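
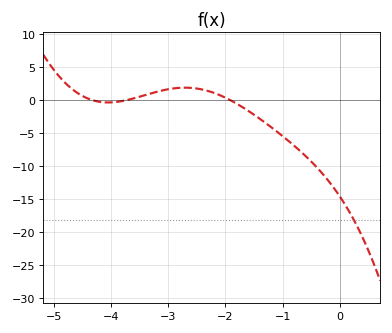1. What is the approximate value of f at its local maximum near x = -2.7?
2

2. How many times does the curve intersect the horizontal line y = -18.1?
1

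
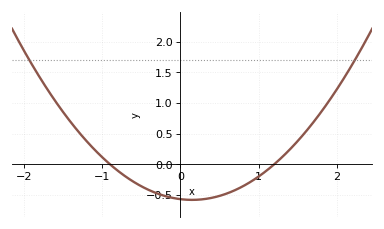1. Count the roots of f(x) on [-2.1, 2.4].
2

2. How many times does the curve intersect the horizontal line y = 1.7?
2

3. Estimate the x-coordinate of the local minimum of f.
0.1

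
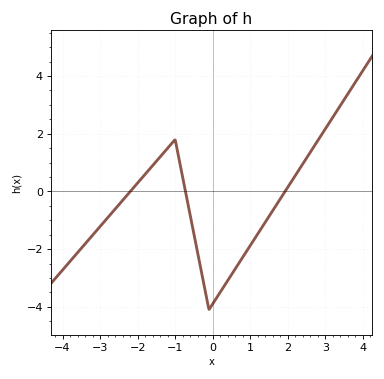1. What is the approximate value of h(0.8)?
-2.2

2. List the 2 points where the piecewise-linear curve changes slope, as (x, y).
(-1, 1.8); (-0.1, -4.1)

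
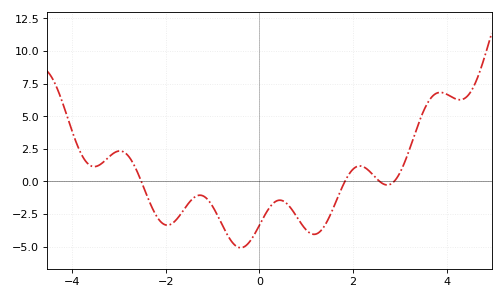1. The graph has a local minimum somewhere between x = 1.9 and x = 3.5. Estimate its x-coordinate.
2.8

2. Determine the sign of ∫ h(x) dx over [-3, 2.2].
negative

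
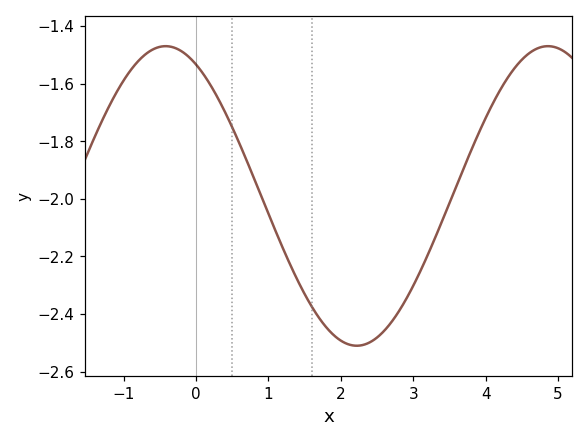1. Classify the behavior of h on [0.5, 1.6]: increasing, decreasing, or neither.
decreasing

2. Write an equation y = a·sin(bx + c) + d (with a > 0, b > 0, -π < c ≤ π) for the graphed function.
y = 0.52sin(1.2x + 2.1) - 1.99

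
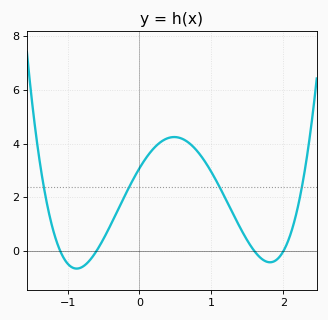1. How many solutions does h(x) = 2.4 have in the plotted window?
4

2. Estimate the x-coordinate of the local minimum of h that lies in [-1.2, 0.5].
-0.9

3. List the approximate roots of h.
-1.1, -0.6, 1.6, 2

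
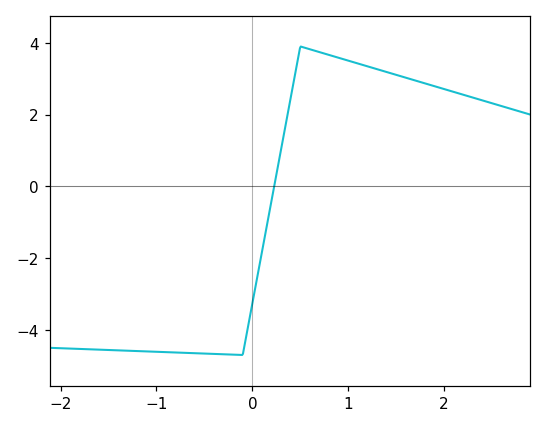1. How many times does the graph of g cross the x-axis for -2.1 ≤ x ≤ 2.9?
1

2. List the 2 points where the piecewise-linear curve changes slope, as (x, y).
(-0.1, -4.7); (0.5, 3.9)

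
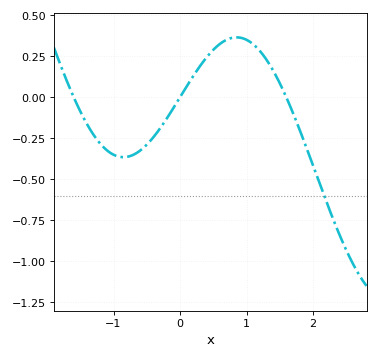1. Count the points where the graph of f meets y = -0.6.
1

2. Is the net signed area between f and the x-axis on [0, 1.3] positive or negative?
positive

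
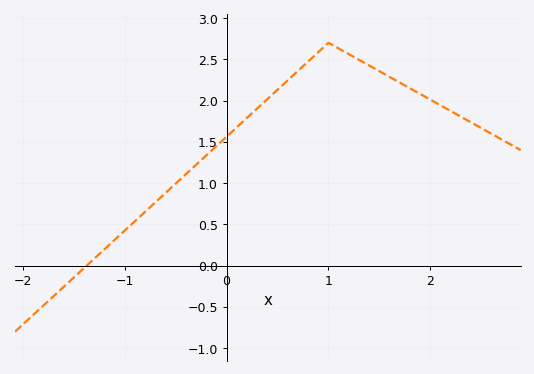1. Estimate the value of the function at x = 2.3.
1.8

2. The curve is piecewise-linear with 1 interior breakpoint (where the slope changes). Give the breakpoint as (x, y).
(1, 2.7)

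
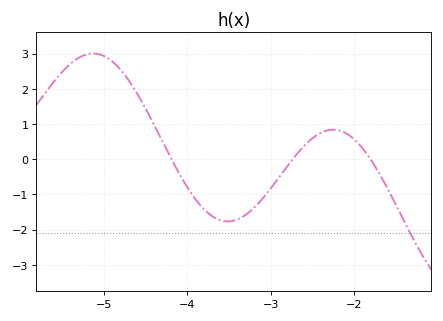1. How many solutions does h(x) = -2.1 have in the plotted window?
1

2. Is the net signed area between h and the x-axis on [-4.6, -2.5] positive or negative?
negative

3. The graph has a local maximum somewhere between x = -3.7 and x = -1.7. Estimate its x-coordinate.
-2.25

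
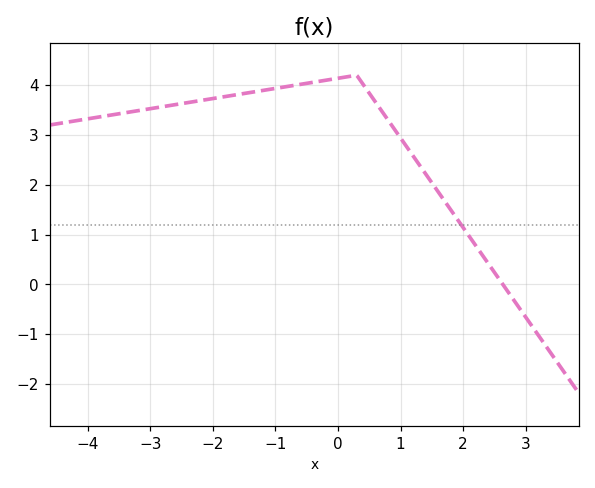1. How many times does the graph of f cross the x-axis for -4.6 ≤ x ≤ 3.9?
1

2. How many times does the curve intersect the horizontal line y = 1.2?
1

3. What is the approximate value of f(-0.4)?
4.1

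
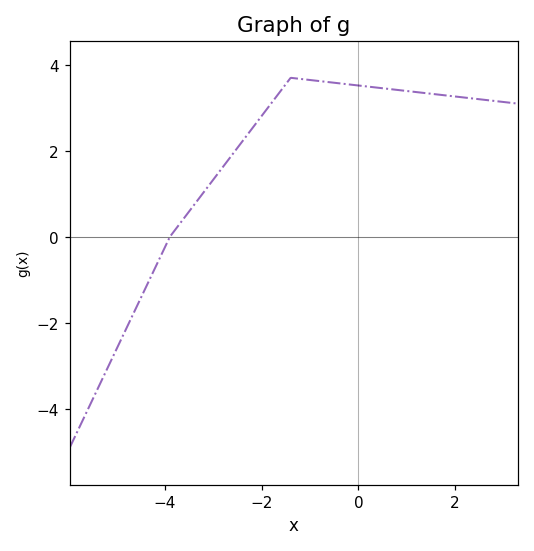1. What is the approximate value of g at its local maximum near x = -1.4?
3.7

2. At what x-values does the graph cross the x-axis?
-3.9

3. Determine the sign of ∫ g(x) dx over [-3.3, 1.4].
positive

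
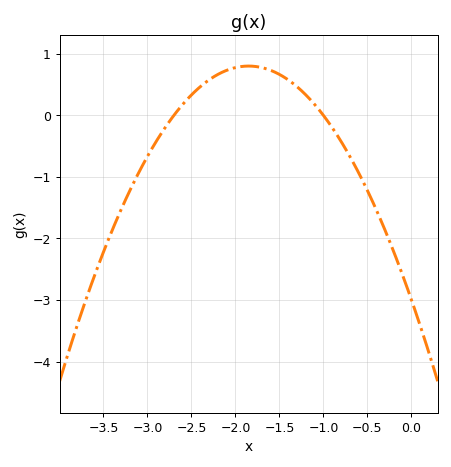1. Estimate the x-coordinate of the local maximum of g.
-1.85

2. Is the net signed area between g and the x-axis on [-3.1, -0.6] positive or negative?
positive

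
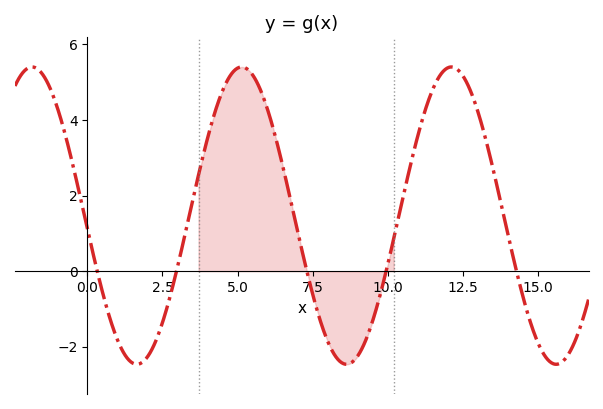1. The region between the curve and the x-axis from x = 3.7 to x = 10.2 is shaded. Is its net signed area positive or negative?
positive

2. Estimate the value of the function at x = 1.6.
-2.4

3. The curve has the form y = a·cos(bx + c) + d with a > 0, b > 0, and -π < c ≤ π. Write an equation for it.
y = 3.93cos(0.9x + 1.7) + 1.47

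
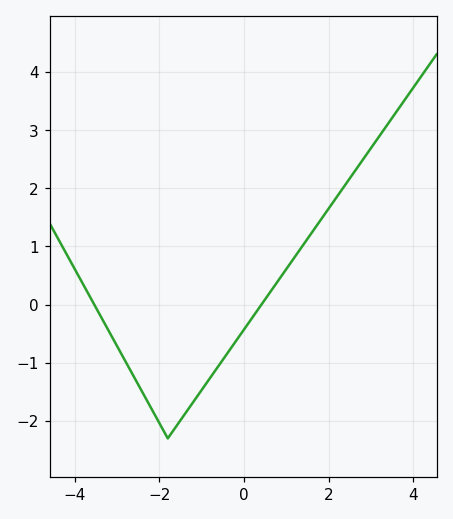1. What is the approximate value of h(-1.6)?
-2.1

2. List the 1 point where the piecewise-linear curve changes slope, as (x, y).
(-1.8, -2.3)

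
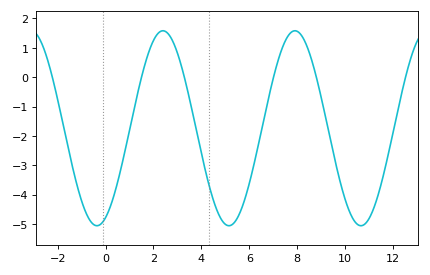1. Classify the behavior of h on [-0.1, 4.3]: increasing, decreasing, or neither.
neither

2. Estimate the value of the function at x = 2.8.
1.23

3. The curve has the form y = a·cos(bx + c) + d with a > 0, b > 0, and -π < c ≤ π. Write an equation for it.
y = 3.32cos(1.14x - 2.73) - 1.74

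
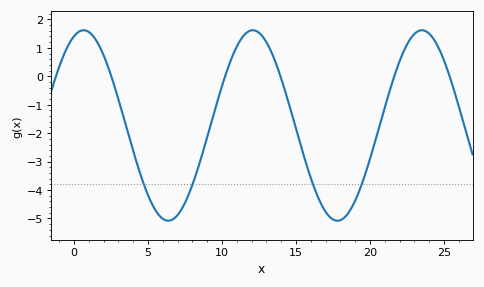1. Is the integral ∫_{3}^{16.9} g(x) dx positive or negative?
negative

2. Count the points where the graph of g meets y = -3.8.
4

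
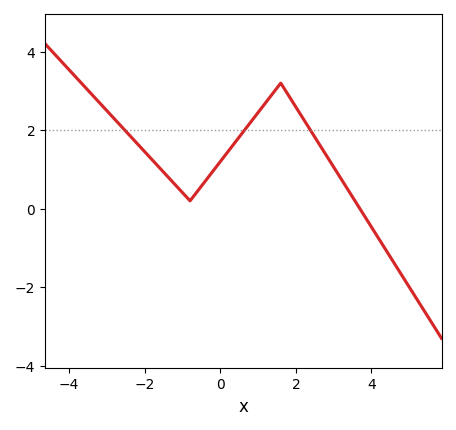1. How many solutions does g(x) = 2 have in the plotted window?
3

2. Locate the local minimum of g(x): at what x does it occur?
-0.802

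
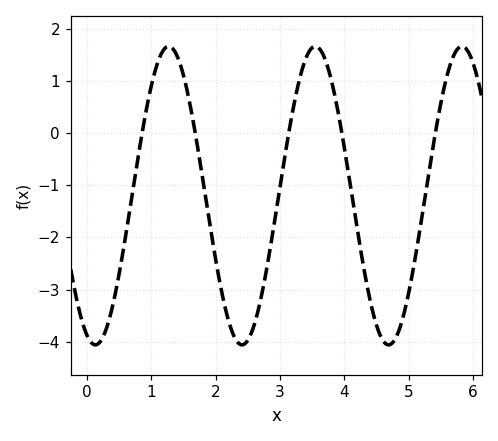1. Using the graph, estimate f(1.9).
-1.66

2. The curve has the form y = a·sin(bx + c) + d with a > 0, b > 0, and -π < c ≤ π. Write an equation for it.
y = 2.86sin(2.76x - 1.94) - 1.2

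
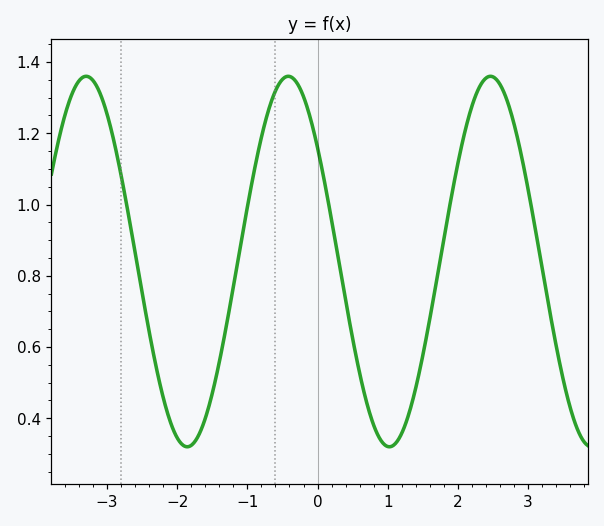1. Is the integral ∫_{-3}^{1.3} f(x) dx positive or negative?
positive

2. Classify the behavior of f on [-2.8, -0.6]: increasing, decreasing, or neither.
neither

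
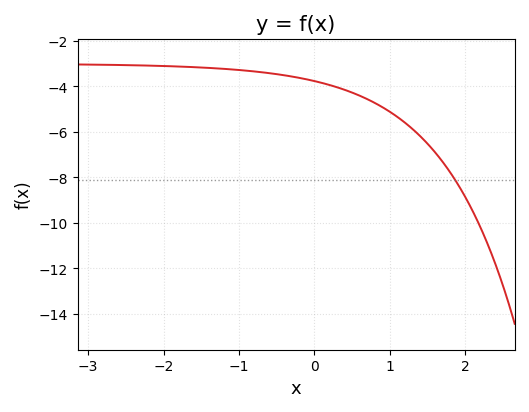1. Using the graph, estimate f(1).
-5.2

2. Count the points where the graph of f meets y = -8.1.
1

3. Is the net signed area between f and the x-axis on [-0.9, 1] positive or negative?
negative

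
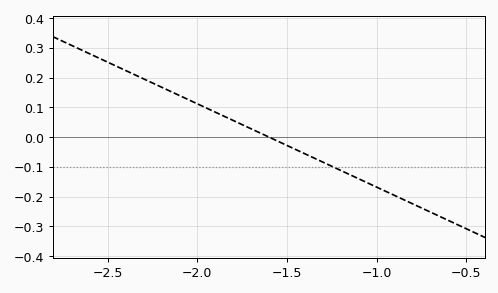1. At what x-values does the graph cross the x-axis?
-1.6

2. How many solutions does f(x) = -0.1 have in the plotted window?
1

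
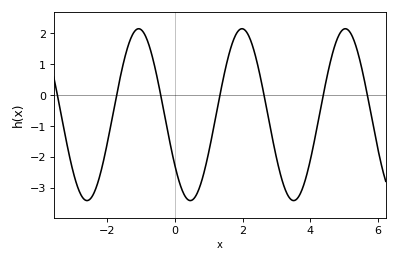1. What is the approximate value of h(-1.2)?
2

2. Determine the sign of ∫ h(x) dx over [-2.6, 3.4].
negative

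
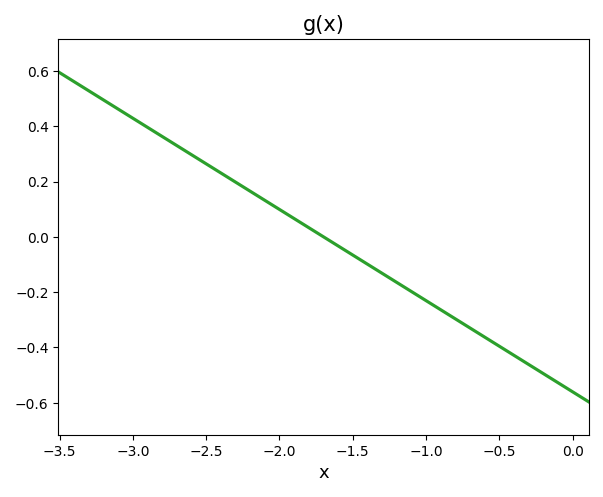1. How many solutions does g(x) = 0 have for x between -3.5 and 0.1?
1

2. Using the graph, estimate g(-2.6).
0.297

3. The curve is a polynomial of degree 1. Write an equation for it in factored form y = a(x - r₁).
y = -0.33(x + 1.7)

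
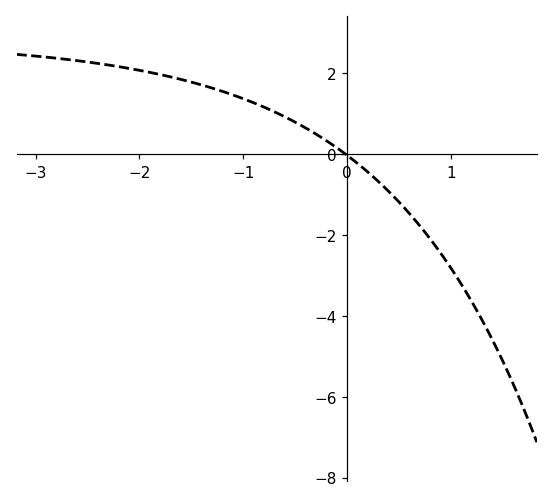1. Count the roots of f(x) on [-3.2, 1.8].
1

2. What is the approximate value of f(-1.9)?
2.02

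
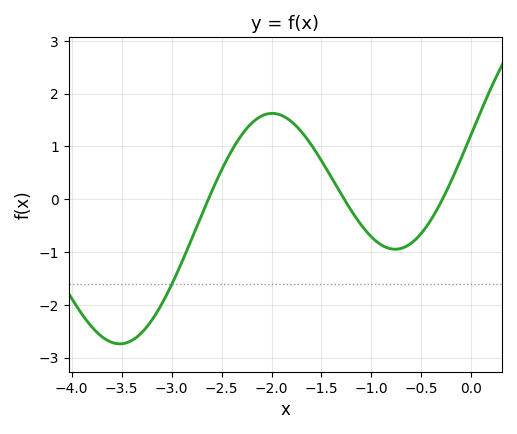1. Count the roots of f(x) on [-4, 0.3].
3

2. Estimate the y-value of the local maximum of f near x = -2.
1.63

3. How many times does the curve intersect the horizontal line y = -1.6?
1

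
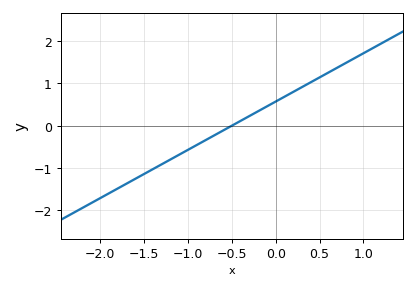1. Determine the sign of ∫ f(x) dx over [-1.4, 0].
negative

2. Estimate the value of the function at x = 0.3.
0.912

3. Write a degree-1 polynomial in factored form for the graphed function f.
y = 1.14(x + 0.5)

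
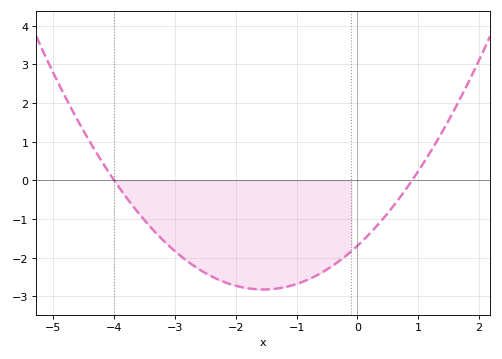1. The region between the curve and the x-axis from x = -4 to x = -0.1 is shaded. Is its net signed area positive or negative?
negative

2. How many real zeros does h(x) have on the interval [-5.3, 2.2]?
2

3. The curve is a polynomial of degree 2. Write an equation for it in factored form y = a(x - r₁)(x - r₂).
y = 0.47(x + 4)(x - 0.9)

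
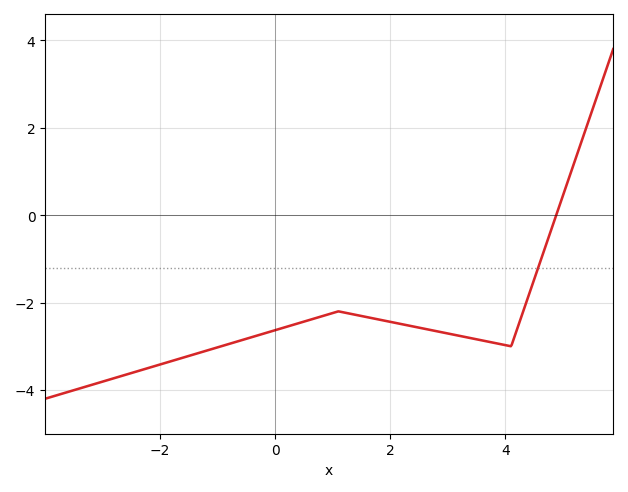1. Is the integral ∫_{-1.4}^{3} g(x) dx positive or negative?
negative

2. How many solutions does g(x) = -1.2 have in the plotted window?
1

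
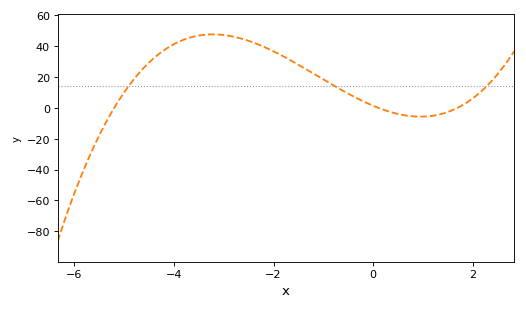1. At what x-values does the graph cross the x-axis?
-5.2, 0.1, 1.7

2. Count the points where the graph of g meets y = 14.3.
3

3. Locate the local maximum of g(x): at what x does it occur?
-3.22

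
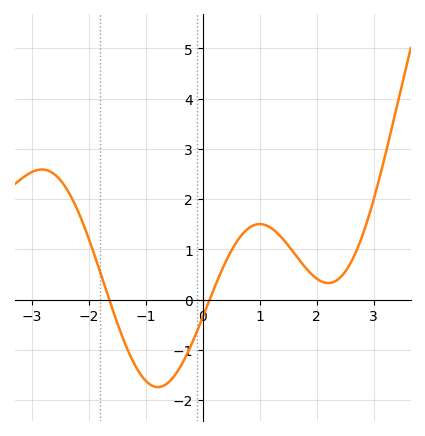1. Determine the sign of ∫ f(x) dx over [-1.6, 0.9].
negative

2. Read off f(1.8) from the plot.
0.641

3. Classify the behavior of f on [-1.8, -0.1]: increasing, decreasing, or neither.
neither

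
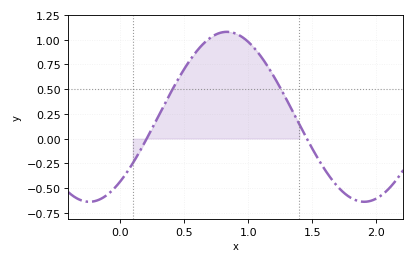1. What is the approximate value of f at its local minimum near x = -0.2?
-0.64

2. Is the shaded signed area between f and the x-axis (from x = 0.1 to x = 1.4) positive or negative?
positive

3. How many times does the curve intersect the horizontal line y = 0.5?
2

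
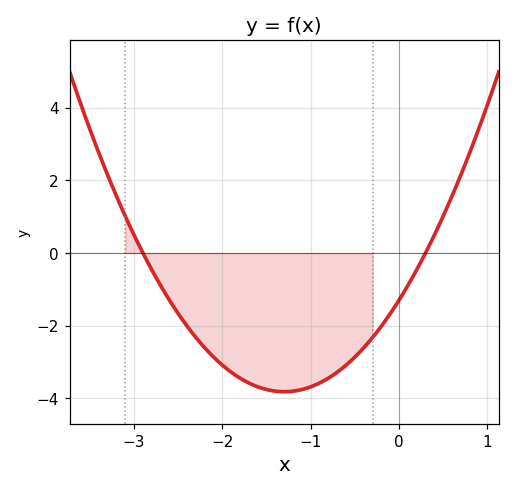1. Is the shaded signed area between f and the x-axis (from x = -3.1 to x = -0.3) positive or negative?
negative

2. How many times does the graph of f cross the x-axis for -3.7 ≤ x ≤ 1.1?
2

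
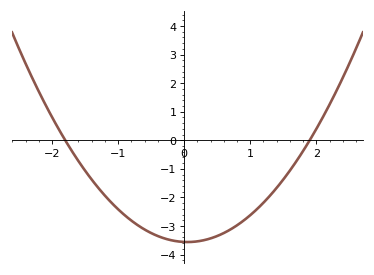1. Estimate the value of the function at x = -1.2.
-1.9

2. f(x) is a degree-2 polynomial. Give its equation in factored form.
y = 1.04(x + 1.8)(x - 1.9)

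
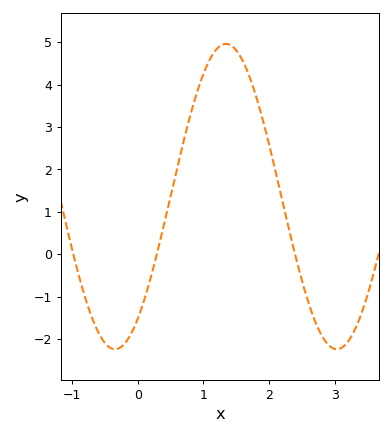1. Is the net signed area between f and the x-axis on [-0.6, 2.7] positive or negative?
positive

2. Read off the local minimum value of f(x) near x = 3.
-2.24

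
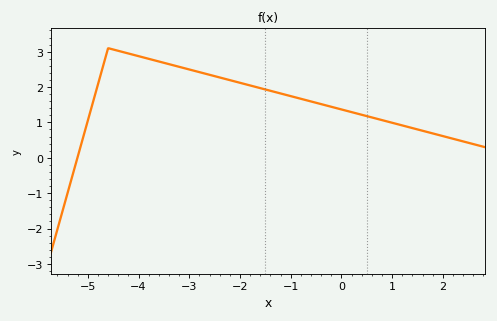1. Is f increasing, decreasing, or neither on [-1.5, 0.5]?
decreasing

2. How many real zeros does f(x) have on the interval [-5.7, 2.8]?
1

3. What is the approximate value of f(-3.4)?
2.65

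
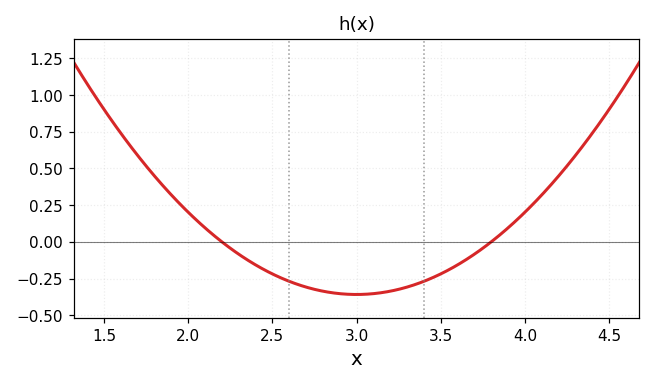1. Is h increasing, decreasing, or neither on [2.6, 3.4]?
neither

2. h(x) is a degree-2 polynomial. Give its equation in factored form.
y = 0.56(x - 2.2)(x - 3.8)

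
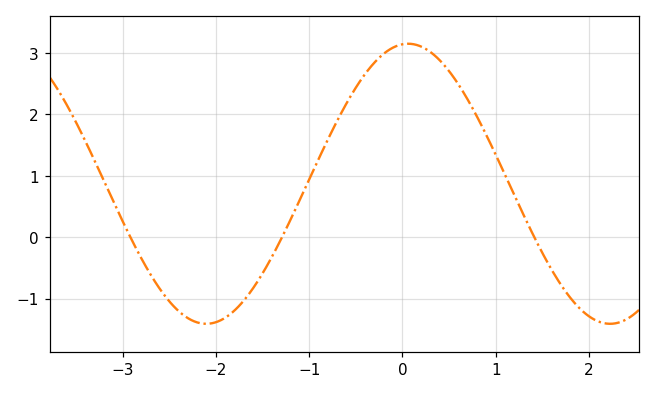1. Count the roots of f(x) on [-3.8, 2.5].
3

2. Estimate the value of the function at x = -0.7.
1.9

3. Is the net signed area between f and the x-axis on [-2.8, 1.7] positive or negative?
positive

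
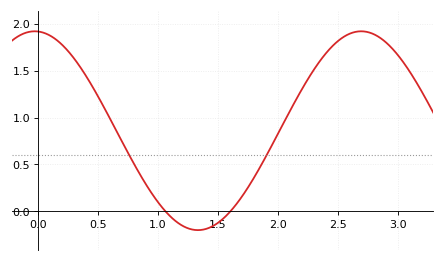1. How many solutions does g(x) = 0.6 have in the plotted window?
2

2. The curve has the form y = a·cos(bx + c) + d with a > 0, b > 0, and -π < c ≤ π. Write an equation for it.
y = 1.06cos(2.3x + 0.06) + 0.86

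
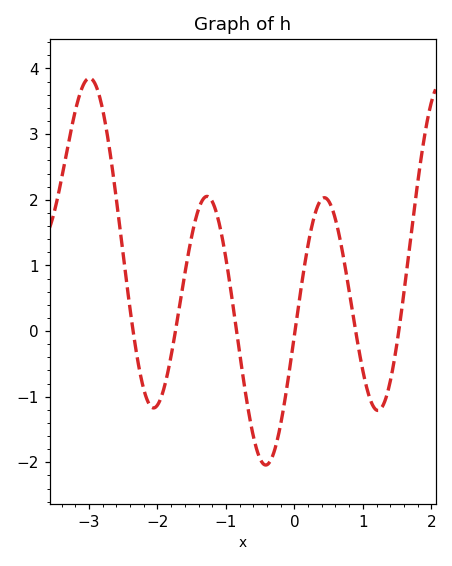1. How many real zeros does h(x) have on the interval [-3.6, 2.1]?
6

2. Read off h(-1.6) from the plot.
0.874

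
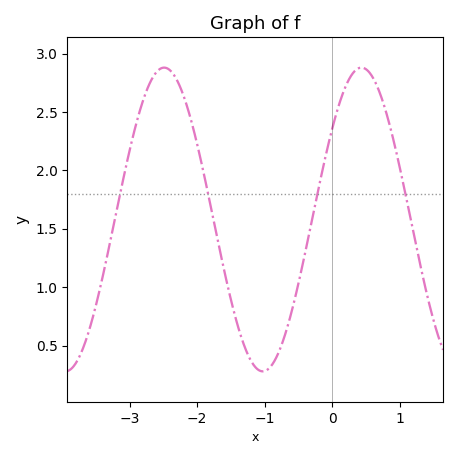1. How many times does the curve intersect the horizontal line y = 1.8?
4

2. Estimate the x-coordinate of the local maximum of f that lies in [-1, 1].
0.4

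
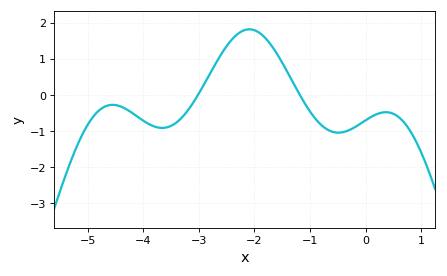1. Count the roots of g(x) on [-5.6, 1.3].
2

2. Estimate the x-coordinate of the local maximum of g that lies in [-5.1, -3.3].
-4.6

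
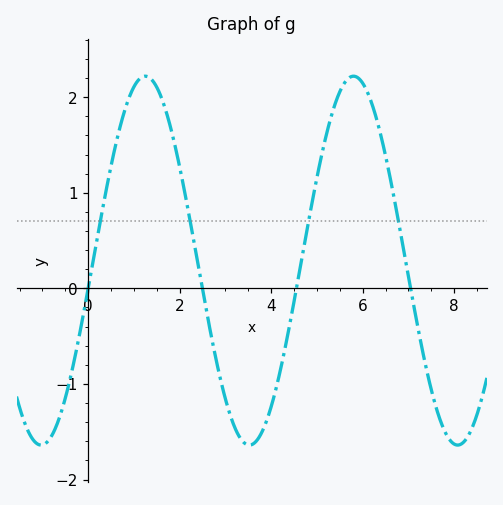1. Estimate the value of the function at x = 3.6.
-1.6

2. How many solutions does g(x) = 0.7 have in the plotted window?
4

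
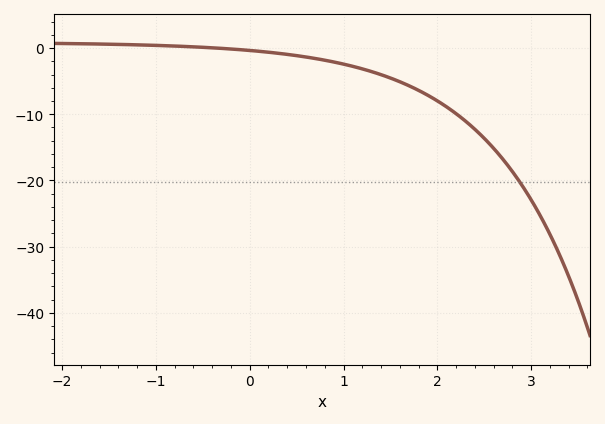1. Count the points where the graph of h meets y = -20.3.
1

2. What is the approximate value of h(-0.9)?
0.36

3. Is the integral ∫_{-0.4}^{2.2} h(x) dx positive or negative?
negative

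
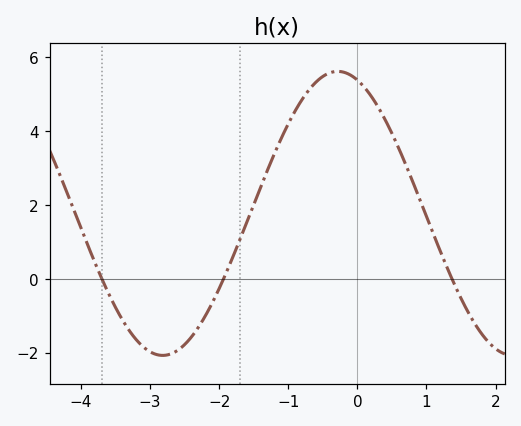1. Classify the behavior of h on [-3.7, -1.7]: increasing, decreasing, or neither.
neither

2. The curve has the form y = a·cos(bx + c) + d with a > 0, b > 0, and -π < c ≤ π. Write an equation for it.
y = 3.84cos(1.2x + 0.35) + 1.77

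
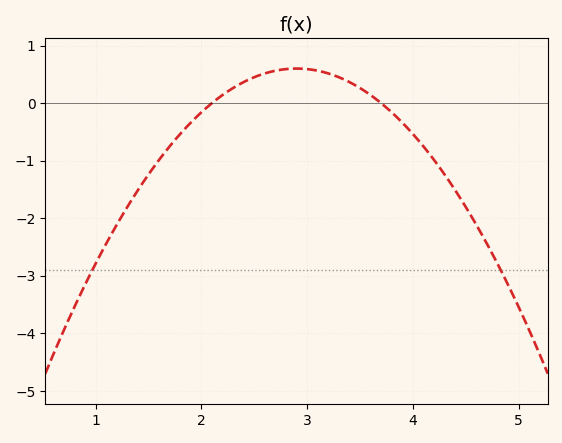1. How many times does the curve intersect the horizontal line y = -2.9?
2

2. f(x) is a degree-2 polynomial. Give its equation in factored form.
y = -0.94(x - 2.1)(x - 3.7)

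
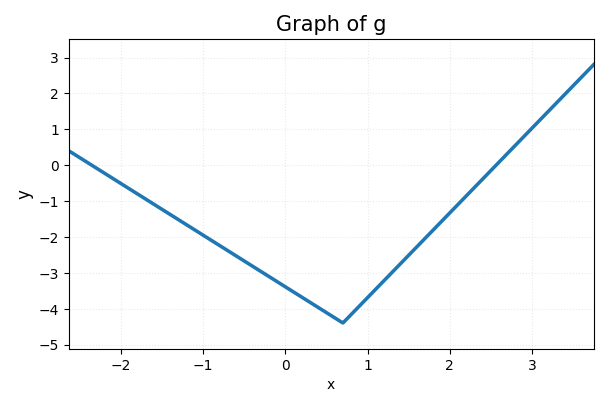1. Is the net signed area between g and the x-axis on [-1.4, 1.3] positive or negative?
negative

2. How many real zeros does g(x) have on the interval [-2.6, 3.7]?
2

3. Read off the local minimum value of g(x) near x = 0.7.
-4.4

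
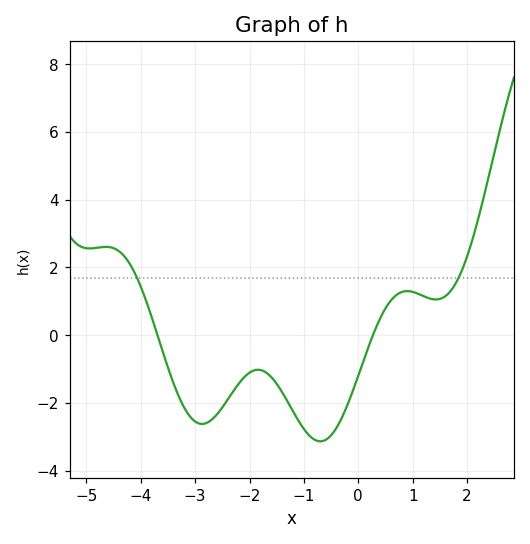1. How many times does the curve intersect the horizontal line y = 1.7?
2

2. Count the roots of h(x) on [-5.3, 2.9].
2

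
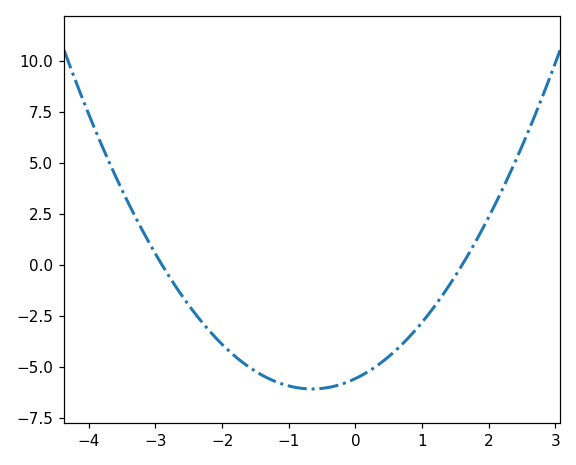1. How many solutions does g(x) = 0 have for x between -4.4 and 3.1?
2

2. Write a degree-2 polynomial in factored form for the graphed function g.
y = 1.2(x + 2.9)(x - 1.6)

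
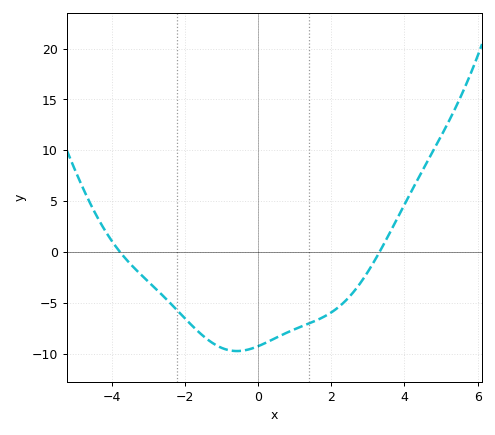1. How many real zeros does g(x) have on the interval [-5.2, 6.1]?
2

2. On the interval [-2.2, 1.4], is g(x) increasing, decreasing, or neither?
neither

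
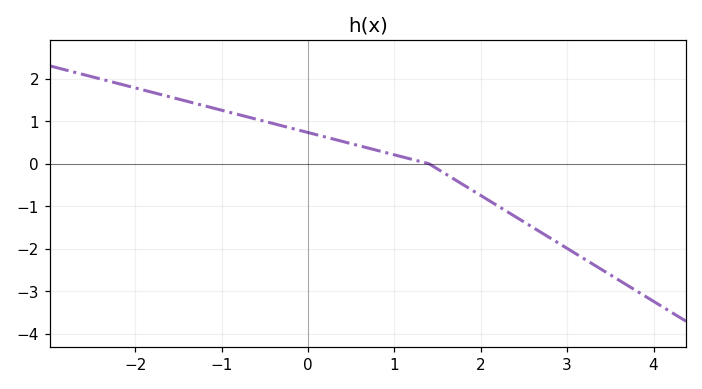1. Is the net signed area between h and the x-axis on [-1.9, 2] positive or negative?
positive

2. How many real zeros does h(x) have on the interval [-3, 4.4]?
1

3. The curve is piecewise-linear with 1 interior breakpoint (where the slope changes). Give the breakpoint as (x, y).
(1.4, 0)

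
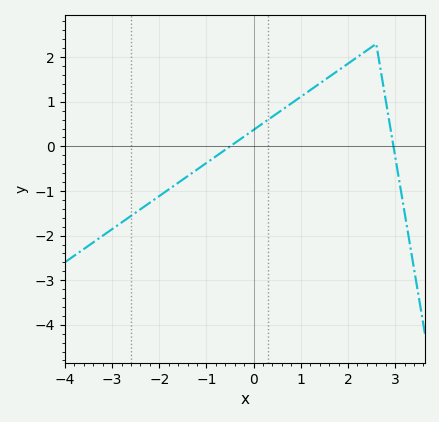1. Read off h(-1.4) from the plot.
-0.7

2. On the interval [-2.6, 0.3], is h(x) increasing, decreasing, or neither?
increasing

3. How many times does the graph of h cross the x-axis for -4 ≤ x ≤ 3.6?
2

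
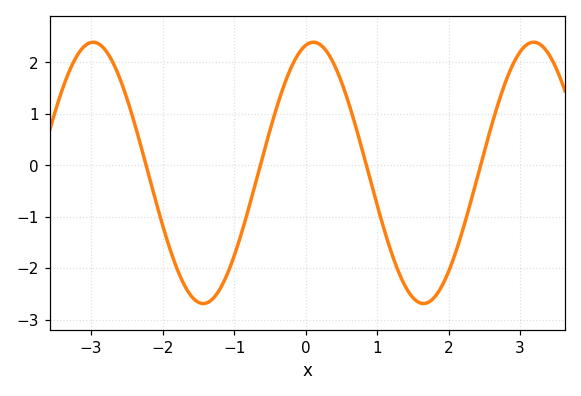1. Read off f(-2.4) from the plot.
0.9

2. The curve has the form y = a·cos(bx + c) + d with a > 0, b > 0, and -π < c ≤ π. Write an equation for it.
y = 2.54cos(2x - 0.22) - 0.15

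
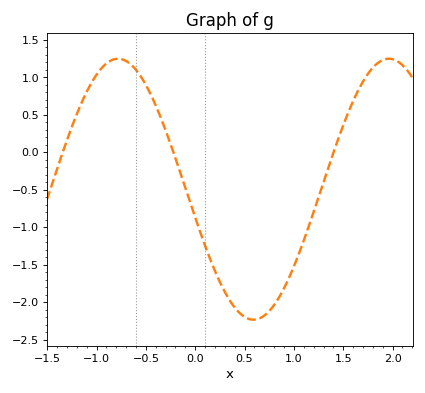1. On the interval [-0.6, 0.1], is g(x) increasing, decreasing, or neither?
decreasing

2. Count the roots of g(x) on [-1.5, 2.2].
3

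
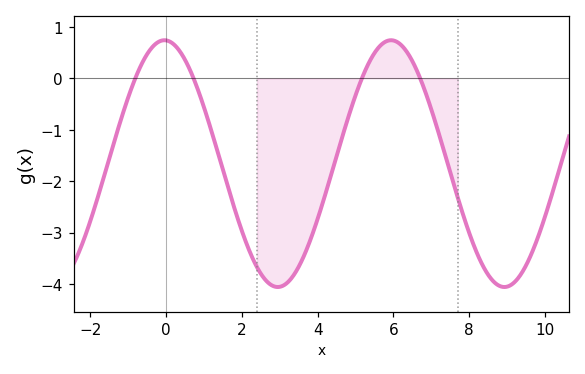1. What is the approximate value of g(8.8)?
-4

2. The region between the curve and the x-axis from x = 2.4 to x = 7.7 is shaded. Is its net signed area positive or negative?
negative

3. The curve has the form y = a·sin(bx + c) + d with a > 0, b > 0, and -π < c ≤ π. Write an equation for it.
y = 2.4sin(1.1x + 1.6) - 1.66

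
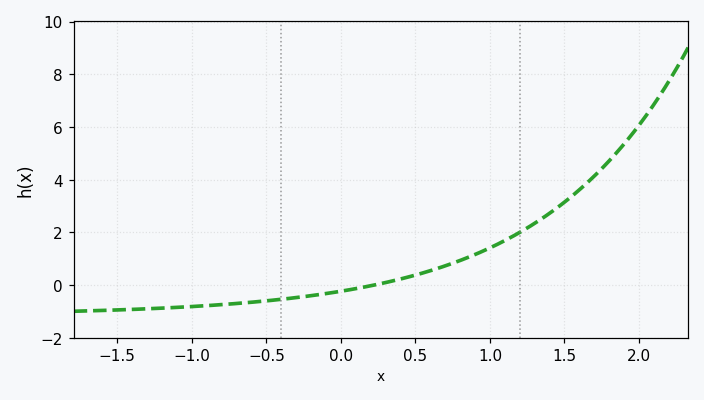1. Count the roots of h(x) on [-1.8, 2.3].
1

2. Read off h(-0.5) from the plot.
-0.6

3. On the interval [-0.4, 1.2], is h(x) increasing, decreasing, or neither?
increasing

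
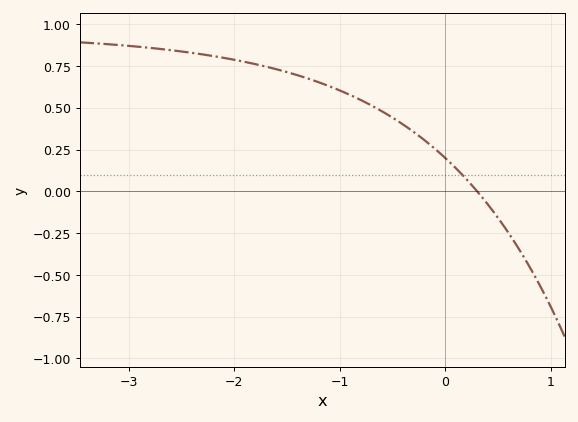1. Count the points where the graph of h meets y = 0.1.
1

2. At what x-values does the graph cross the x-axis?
0.3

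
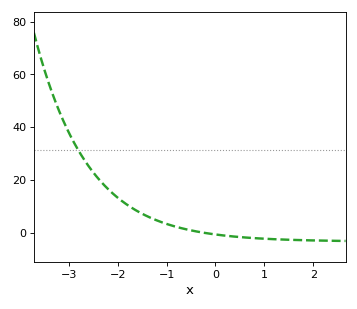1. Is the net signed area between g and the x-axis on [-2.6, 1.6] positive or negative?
positive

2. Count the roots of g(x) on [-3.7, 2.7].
1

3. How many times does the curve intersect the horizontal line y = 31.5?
1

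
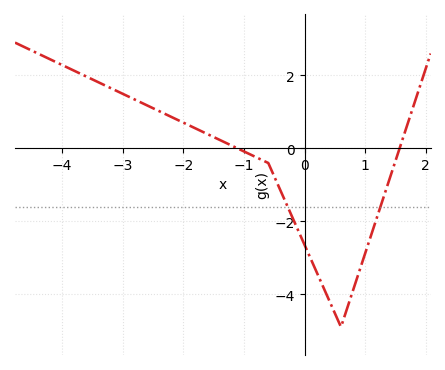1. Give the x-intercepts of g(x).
-1.1, 1.6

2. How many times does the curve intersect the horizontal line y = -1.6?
2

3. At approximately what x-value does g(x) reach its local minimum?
0.6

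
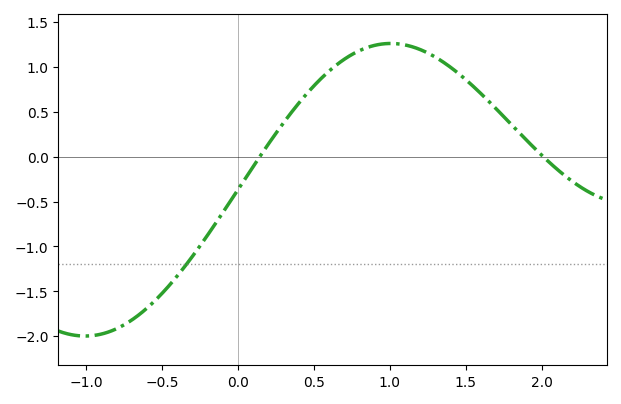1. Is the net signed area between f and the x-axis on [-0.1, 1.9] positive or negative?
positive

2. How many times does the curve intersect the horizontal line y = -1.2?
1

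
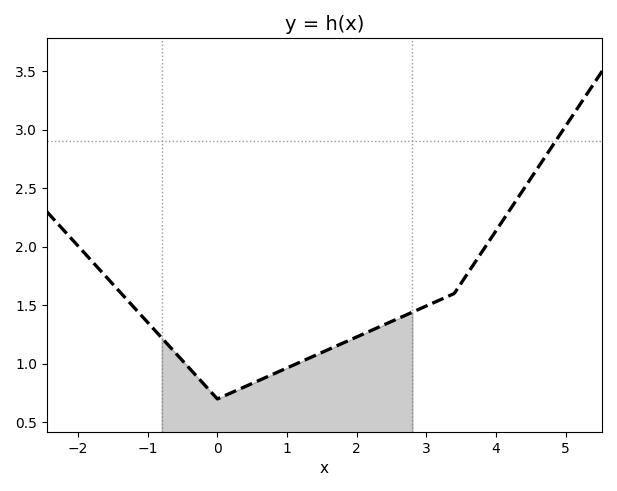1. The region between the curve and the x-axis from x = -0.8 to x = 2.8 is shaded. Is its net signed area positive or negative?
positive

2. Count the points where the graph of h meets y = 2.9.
1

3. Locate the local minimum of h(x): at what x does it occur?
0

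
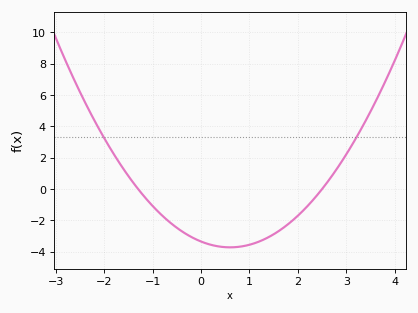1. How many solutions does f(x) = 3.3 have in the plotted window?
2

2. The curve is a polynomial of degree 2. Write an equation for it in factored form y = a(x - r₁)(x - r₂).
y = 1.03(x + 1.3)(x - 2.5)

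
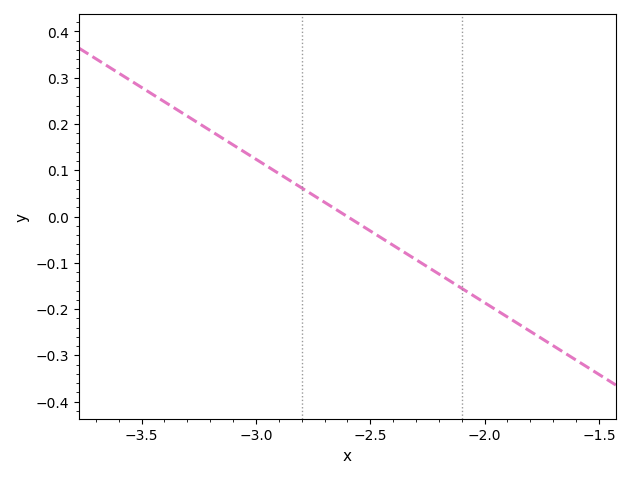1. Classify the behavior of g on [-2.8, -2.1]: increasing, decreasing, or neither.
decreasing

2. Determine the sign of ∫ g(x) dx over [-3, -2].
negative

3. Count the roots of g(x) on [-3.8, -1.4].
1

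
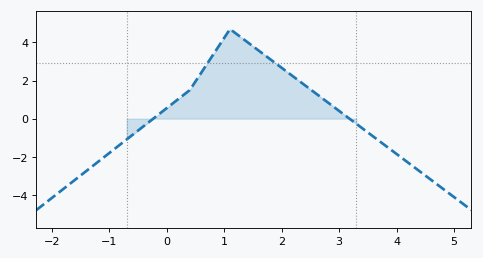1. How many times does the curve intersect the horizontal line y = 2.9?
2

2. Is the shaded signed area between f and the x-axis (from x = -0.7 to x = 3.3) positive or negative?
positive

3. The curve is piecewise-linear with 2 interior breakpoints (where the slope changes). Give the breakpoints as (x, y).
(0.4, 1.5); (1.1, 4.7)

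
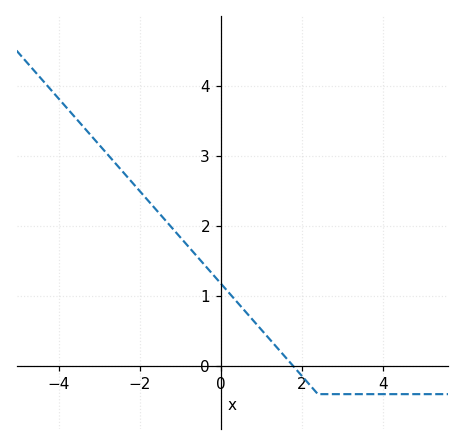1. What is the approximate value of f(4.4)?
-0.4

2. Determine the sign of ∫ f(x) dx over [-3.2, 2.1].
positive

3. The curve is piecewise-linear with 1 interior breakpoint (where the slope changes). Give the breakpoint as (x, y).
(2.4, -0.4)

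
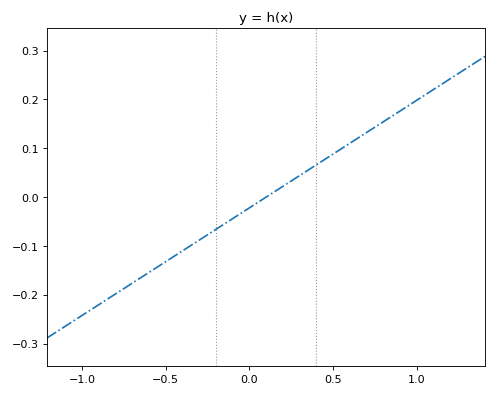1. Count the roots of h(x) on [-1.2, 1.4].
1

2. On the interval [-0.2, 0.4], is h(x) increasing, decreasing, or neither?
increasing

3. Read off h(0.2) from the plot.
0.022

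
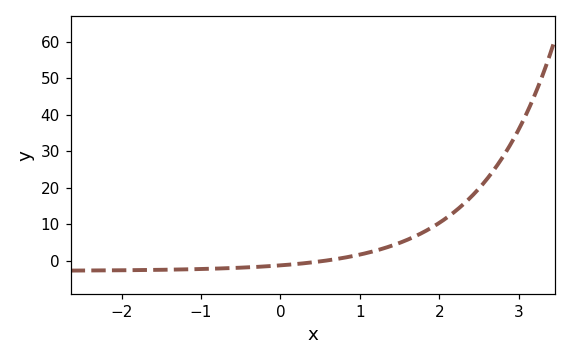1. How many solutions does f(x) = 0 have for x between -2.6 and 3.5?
1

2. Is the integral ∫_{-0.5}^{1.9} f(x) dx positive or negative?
positive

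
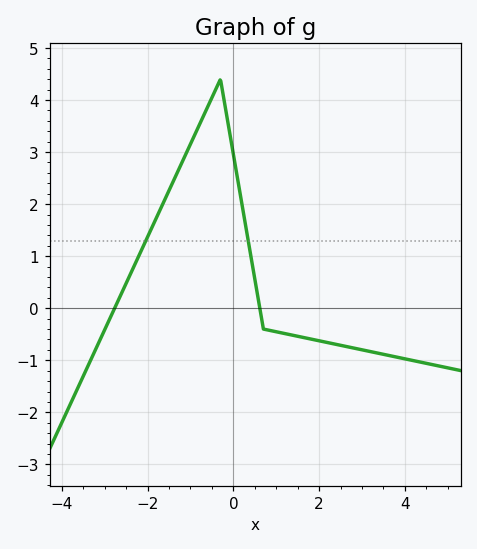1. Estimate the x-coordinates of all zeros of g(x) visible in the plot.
-2.77, 0.617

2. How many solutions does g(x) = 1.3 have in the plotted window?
2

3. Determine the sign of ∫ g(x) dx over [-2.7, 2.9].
positive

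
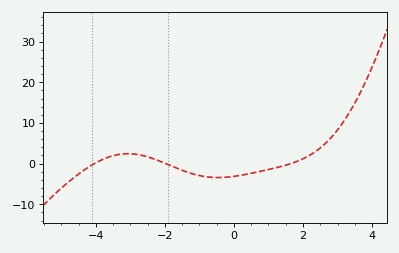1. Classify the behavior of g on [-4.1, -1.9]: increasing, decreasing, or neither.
neither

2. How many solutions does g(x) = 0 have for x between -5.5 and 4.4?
3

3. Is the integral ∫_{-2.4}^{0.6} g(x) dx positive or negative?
negative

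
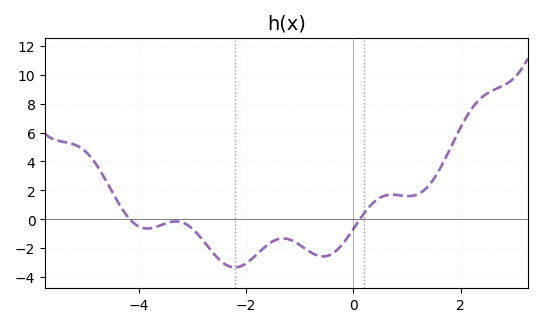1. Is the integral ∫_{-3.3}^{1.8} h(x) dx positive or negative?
negative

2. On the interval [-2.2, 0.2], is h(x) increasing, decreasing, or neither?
neither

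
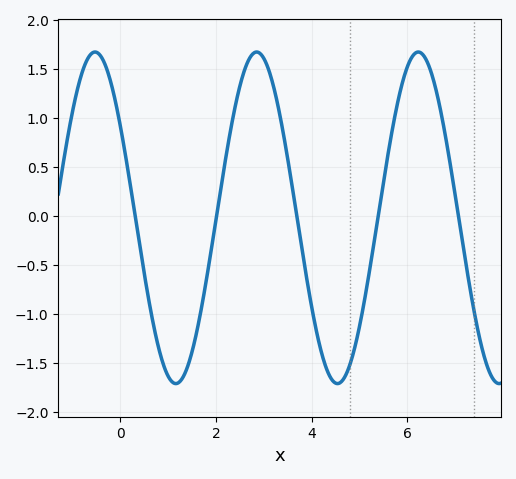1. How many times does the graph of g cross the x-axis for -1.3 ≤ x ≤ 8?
5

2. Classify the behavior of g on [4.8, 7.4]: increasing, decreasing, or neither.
neither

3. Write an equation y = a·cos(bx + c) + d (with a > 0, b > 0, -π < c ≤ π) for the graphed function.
y = 1.69cos(1.86x + 0.98) - 0.02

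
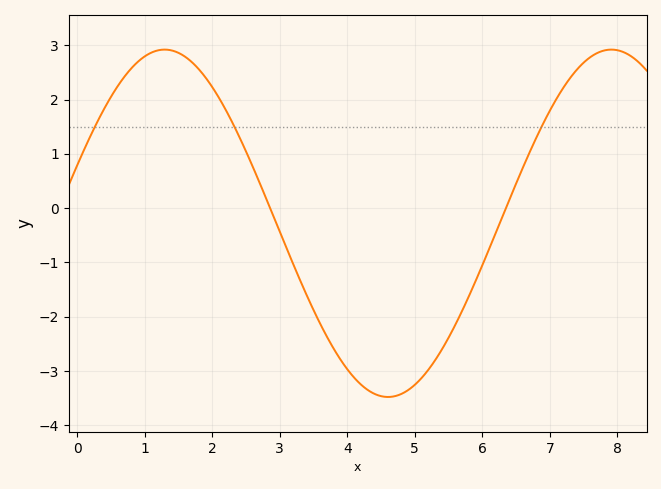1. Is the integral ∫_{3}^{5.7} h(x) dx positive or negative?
negative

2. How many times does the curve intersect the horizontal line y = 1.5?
3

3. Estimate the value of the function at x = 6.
-1.1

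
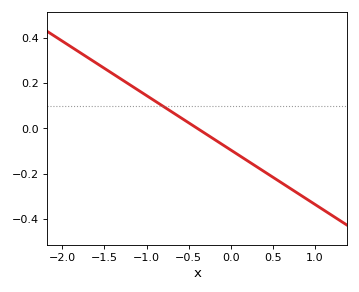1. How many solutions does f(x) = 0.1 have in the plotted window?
1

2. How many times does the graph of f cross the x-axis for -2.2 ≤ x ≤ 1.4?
1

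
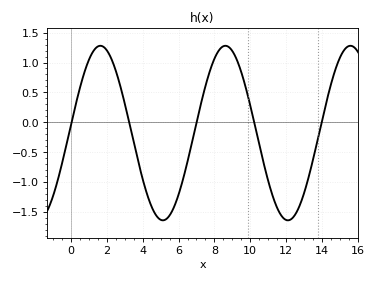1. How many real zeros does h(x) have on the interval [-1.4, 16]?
5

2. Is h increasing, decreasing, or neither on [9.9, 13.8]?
neither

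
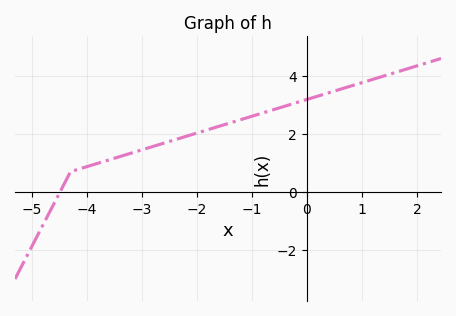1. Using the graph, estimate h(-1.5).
2.4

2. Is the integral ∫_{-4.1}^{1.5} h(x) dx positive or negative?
positive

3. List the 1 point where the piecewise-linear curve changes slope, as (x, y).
(-4.3, 0.7)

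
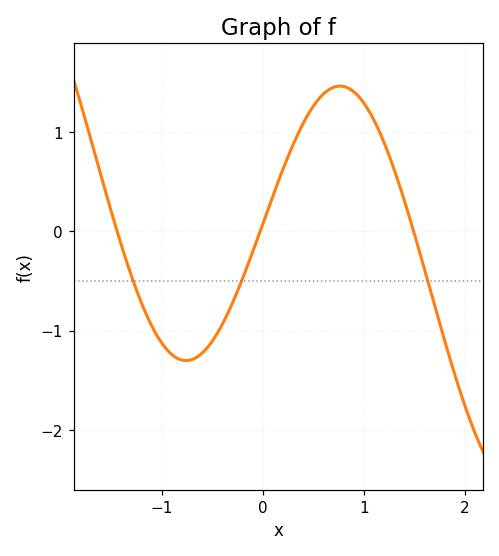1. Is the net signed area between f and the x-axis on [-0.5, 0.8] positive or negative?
positive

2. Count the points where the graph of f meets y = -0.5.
3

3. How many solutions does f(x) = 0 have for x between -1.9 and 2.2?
3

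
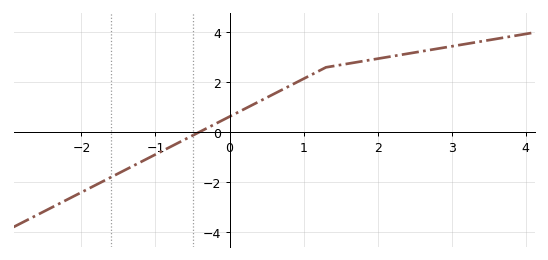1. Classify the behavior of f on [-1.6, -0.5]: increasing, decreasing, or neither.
increasing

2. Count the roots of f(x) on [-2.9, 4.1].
1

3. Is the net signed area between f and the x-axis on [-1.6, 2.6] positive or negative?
positive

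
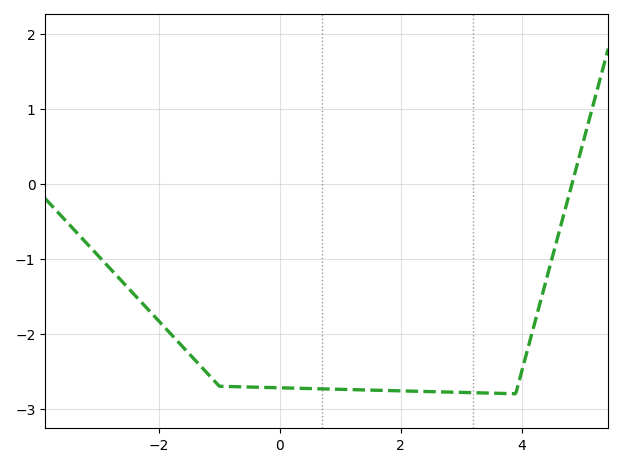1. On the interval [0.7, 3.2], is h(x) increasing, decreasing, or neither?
decreasing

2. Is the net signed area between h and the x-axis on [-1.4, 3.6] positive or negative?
negative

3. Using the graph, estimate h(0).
-2.72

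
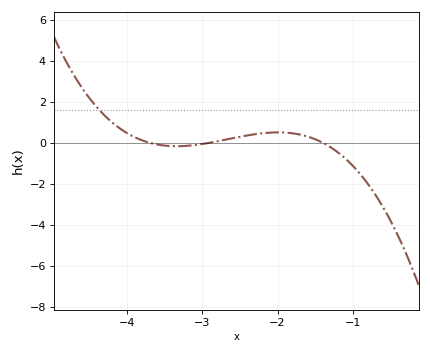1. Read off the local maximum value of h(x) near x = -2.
0.6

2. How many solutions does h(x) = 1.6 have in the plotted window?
1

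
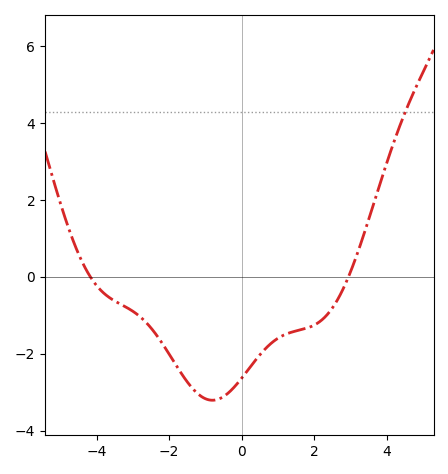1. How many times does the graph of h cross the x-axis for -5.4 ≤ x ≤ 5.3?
2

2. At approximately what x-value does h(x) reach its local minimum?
-0.8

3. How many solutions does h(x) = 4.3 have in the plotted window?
1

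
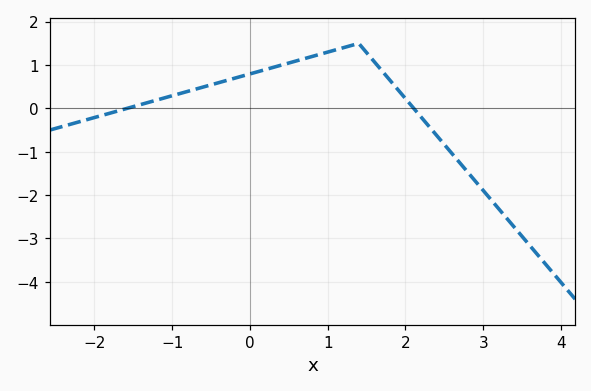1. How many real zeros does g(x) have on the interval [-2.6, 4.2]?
2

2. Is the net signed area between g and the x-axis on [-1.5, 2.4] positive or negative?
positive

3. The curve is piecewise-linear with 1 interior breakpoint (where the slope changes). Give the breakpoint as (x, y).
(1.4, 1.5)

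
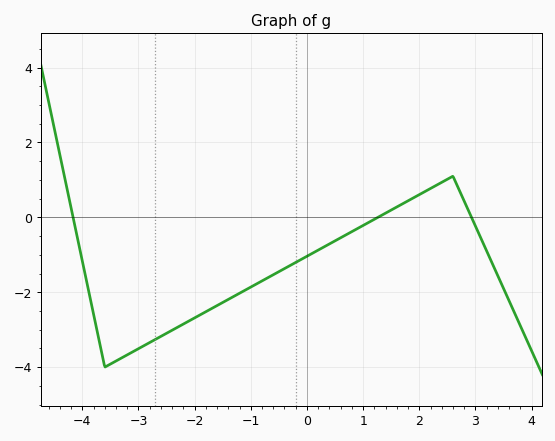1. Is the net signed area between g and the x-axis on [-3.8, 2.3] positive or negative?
negative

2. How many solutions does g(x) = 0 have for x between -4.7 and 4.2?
3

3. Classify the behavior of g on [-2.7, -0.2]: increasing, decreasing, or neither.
increasing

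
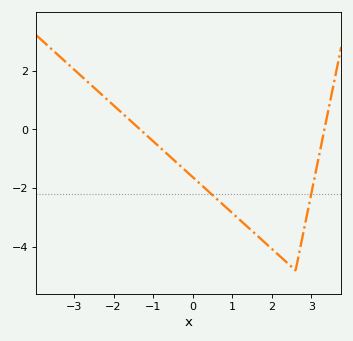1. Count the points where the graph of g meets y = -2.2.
2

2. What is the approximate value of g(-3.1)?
2.2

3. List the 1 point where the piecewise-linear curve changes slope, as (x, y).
(2.6, -4.8)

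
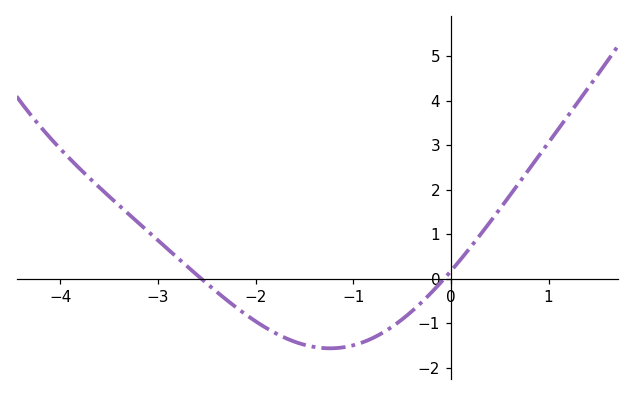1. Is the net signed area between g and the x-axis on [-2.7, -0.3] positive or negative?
negative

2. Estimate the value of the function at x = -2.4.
-0.3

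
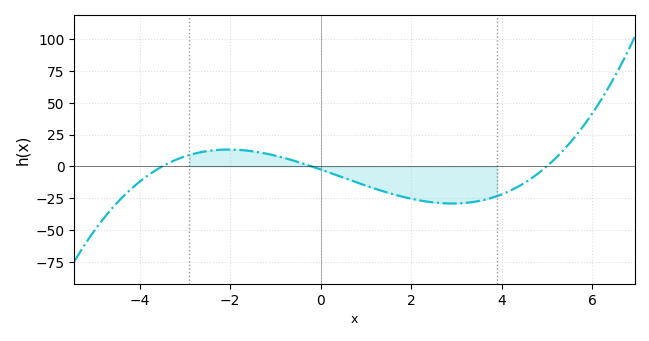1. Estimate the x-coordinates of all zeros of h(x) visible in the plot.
-3.5, -0.2, 5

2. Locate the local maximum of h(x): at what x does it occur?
-2.04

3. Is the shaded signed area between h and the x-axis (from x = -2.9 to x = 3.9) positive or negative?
negative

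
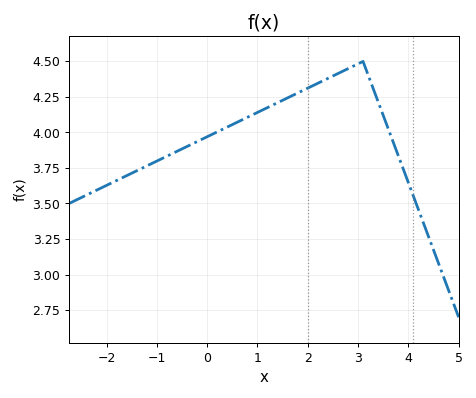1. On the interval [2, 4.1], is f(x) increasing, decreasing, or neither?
neither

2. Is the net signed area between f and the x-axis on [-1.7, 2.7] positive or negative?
positive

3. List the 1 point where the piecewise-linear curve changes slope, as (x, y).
(3.1, 4.5)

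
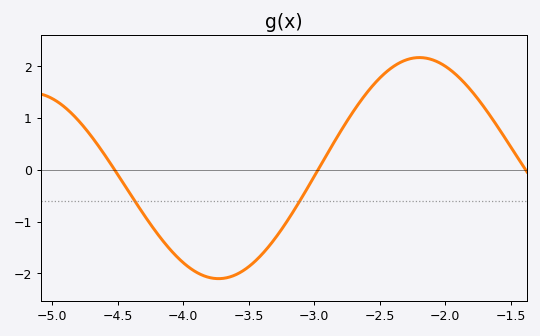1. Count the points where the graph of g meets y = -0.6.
2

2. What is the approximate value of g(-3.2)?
-0.964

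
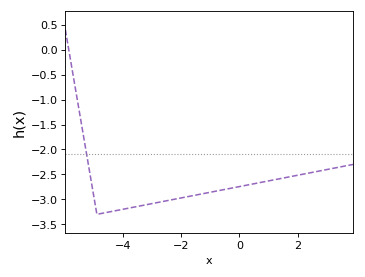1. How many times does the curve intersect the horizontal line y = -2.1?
1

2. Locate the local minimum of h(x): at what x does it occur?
-4.9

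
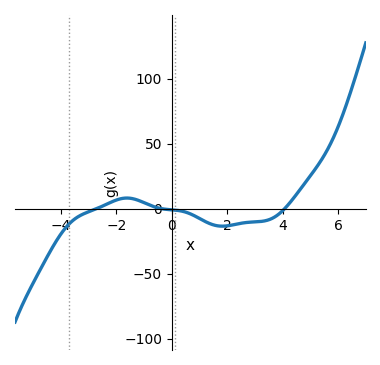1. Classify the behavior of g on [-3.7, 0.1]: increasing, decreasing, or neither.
neither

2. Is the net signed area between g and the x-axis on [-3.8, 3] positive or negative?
negative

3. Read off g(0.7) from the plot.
-5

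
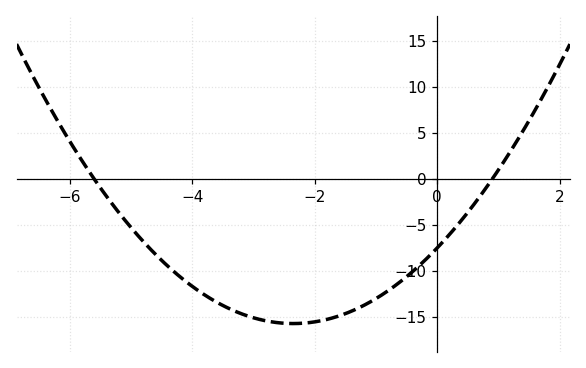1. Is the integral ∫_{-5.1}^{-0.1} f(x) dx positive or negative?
negative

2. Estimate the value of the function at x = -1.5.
-14.7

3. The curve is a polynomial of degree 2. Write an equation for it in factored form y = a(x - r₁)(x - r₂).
y = 1.49(x + 5.6)(x - 0.9)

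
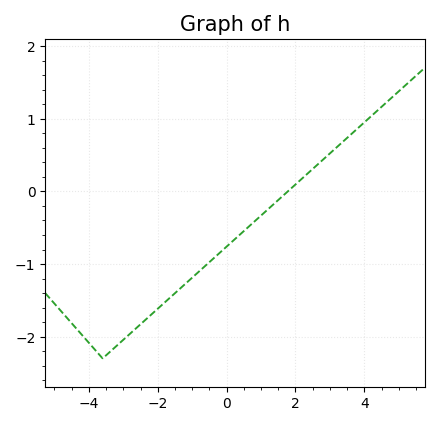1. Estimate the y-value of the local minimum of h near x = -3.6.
-2.3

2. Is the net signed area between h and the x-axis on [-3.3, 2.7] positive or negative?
negative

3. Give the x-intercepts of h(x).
1.8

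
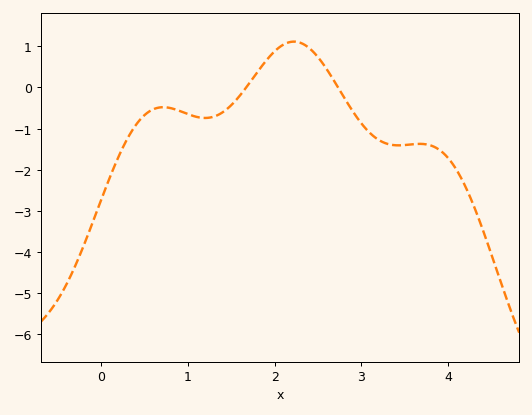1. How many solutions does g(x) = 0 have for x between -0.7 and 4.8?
2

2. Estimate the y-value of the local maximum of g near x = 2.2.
1.12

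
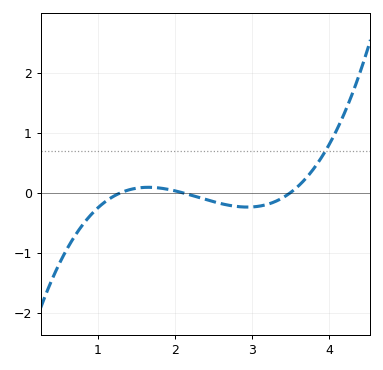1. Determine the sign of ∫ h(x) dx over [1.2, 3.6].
negative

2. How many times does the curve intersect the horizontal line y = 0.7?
1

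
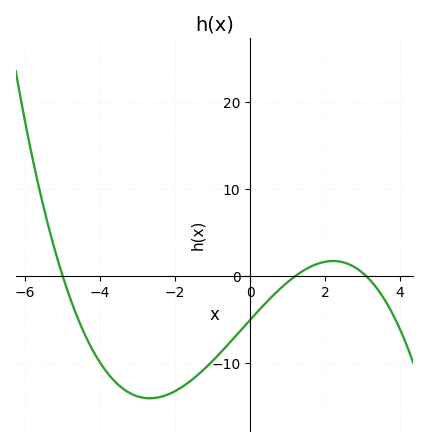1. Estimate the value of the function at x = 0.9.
-1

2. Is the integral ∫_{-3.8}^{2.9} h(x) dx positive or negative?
negative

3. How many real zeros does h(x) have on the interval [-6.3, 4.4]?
3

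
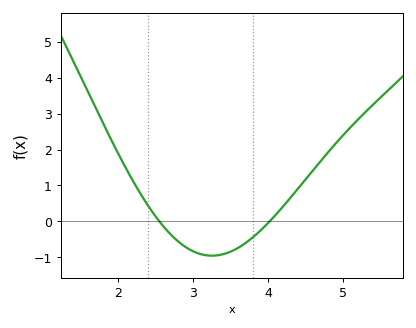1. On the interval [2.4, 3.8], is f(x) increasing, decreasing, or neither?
neither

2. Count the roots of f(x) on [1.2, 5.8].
2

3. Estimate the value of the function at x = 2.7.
-0.355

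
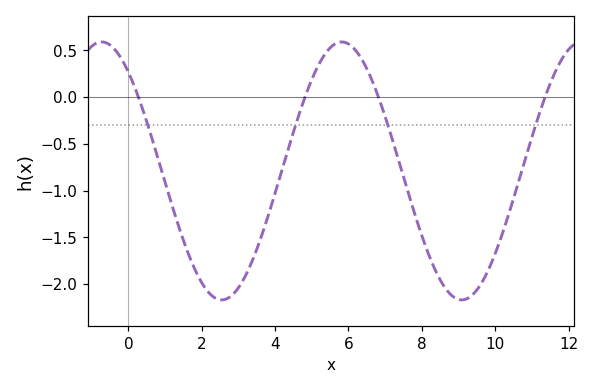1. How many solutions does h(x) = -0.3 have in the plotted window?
4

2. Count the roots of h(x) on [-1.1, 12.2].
4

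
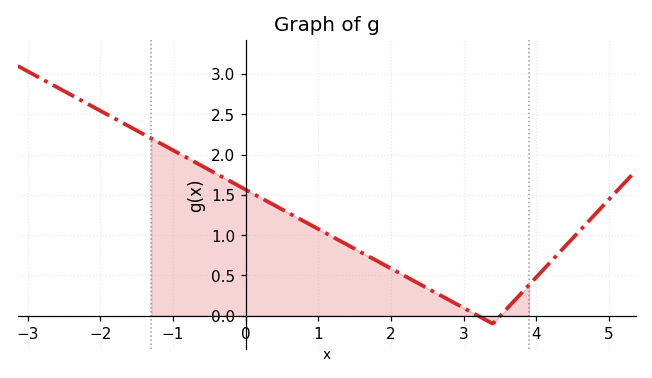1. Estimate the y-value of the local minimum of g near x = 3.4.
-0.1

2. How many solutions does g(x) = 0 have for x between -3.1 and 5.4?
2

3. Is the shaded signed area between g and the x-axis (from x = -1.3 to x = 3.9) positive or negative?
positive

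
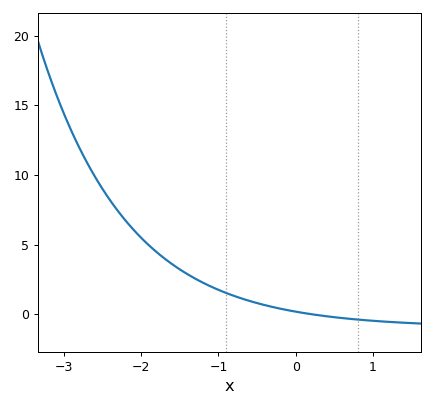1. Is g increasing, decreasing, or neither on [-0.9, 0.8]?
decreasing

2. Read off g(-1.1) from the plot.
2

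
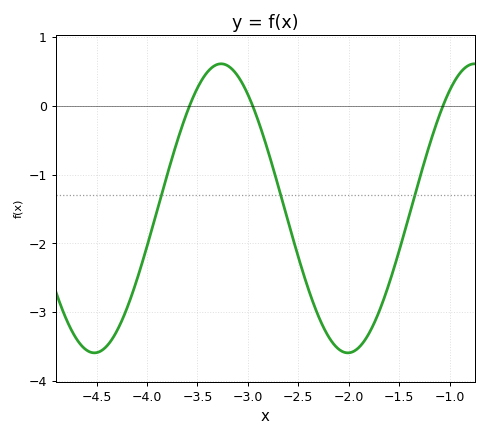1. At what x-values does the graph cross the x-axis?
-3.6, -3, -1.1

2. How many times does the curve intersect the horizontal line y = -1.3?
3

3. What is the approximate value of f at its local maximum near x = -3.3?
0.6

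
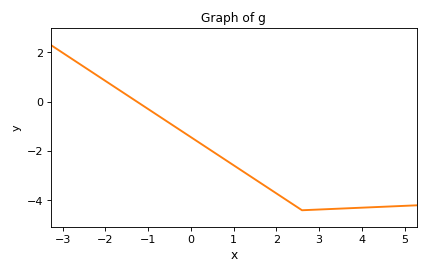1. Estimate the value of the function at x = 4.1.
-4.29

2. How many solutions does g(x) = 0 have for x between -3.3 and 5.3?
1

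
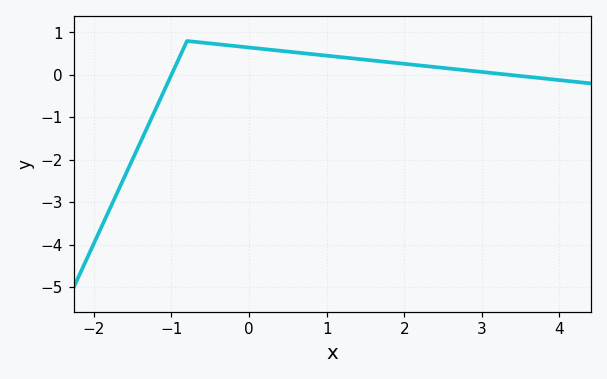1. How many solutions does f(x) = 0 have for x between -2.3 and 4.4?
2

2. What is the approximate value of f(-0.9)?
0.4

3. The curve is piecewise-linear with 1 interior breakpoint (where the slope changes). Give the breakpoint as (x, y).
(-0.8, 0.8)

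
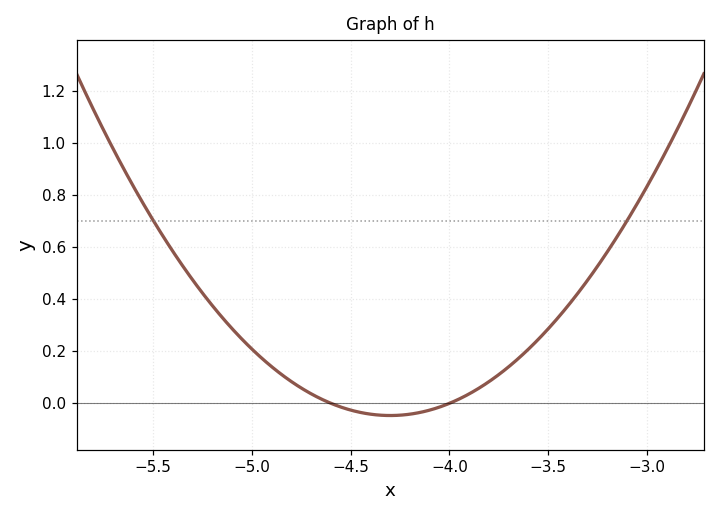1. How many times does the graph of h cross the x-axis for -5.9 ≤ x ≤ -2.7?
2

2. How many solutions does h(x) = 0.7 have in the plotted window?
2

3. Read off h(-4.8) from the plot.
0.08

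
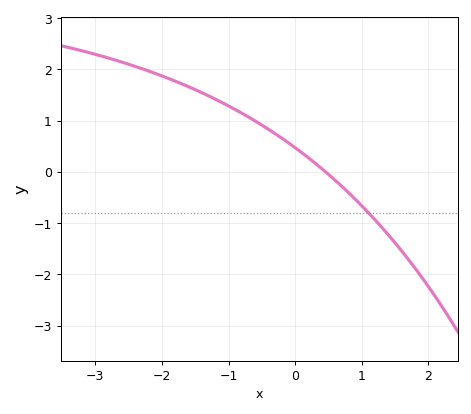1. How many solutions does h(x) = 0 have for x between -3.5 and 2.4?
1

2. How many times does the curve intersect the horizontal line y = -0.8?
1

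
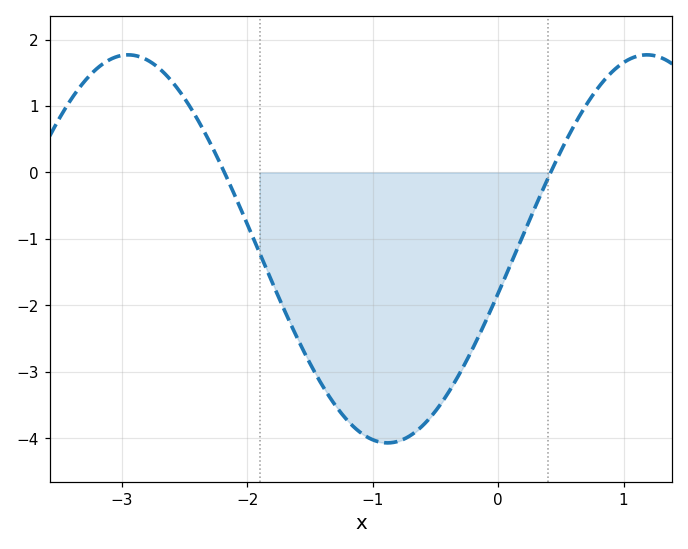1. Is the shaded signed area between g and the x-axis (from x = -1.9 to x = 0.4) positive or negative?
negative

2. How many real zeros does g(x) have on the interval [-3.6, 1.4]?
2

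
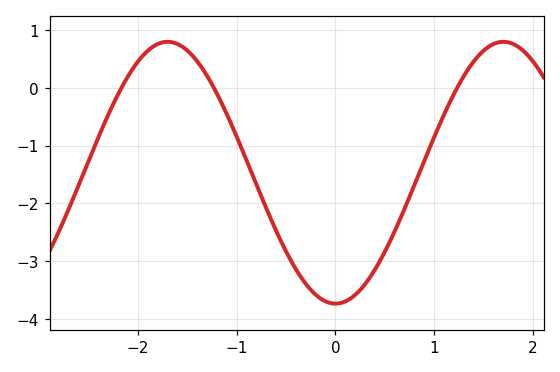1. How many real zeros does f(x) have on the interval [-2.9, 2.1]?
3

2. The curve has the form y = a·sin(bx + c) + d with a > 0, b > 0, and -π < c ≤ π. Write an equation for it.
y = 2.27sin(1.85x - 1.57) - 1.47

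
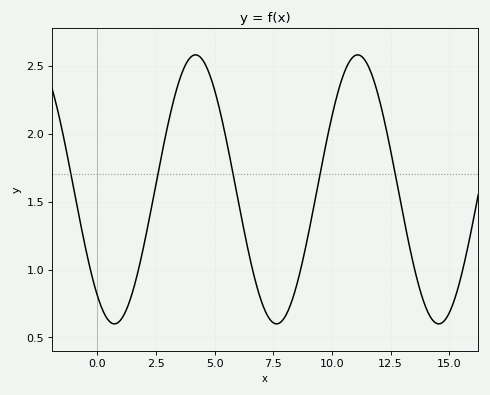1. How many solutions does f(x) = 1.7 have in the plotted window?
5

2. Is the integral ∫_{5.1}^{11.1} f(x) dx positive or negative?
positive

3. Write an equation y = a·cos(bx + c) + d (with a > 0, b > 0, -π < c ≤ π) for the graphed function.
y = 0.99cos(0.91x + 2.5) + 1.59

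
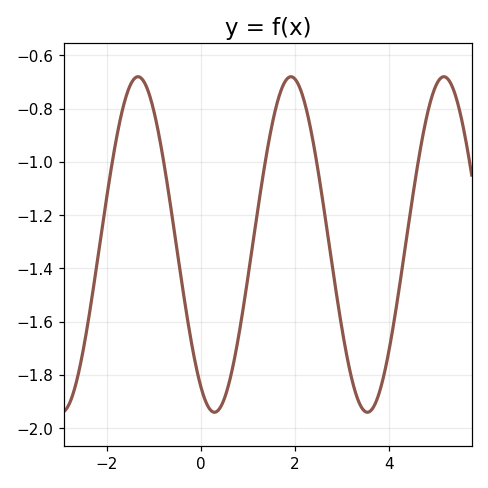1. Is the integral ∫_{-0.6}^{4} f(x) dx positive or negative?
negative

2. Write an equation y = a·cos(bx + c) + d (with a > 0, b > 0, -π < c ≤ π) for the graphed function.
y = 0.63cos(1.9x + 2.6) - 1.31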